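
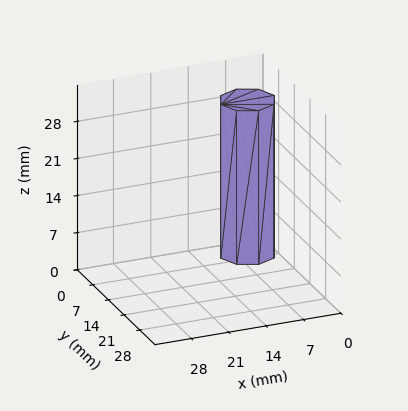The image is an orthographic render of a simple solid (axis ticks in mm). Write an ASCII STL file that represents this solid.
Reading the render: the shape is a regular 8-sided prism (a cylinder approximated with 8 flat sides), circumscribed radius ≈ 5 mm, height ≈ 29 mm (dimensions read to the nearest mm from the axis ticks). For the STL, each face is triangulated and given an outward normal.

solid part
  facet normal 0.0000 0.0000 -1.0000
    outer loop
      vertex 5.0 10.0 0.0
      vertex 8.5 8.5 0.0
      vertex 10.0 5.0 0.0
    endloop
  endfacet
  facet normal 0.0000 0.0000 -1.0000
    outer loop
      vertex 1.5 8.5 0.0
      vertex 5.0 10.0 0.0
      vertex 10.0 5.0 0.0
    endloop
  endfacet
  facet normal 0.0000 0.0000 -1.0000
    outer loop
      vertex 0.0 5.0 0.0
      vertex 1.5 8.5 0.0
      vertex 10.0 5.0 0.0
    endloop
  endfacet
  facet normal 0.0000 0.0000 -1.0000
    outer loop
      vertex 1.5 1.5 0.0
      vertex 0.0 5.0 0.0
      vertex 10.0 5.0 0.0
    endloop
  endfacet
  facet normal 0.0000 0.0000 -1.0000
    outer loop
      vertex 5.0 0.0 0.0
      vertex 1.5 1.5 0.0
      vertex 10.0 5.0 0.0
    endloop
  endfacet
  facet normal 0.0000 0.0000 -1.0000
    outer loop
      vertex 8.5 1.5 0.0
      vertex 5.0 0.0 0.0
      vertex 10.0 5.0 0.0
    endloop
  endfacet
  facet normal 0.0000 0.0000 1.0000
    outer loop
      vertex 10.0 5.0 29.0
      vertex 8.5 8.5 29.0
      vertex 5.0 10.0 29.0
    endloop
  endfacet
  facet normal 0.0000 0.0000 1.0000
    outer loop
      vertex 10.0 5.0 29.0
      vertex 5.0 10.0 29.0
      vertex 1.5 8.5 29.0
    endloop
  endfacet
  facet normal 0.0000 0.0000 1.0000
    outer loop
      vertex 10.0 5.0 29.0
      vertex 1.5 8.5 29.0
      vertex 0.0 5.0 29.0
    endloop
  endfacet
  facet normal 0.0000 0.0000 1.0000
    outer loop
      vertex 10.0 5.0 29.0
      vertex 0.0 5.0 29.0
      vertex 1.5 1.5 29.0
    endloop
  endfacet
  facet normal 0.0000 0.0000 1.0000
    outer loop
      vertex 10.0 5.0 29.0
      vertex 1.5 1.5 29.0
      vertex 5.0 0.0 29.0
    endloop
  endfacet
  facet normal 0.0000 0.0000 1.0000
    outer loop
      vertex 10.0 5.0 29.0
      vertex 5.0 0.0 29.0
      vertex 8.5 1.5 29.0
    endloop
  endfacet
  facet normal 0.9191 0.3939 0.0000
    outer loop
      vertex 10.0 5.0 0.0
      vertex 8.5 8.5 0.0
      vertex 8.5 8.5 29.0
    endloop
  endfacet
  facet normal 0.9191 0.3939 0.0000
    outer loop
      vertex 10.0 5.0 0.0
      vertex 8.5 8.5 29.0
      vertex 10.0 5.0 29.0
    endloop
  endfacet
  facet normal 0.3939 0.9191 0.0000
    outer loop
      vertex 8.5 8.5 0.0
      vertex 5.0 10.0 0.0
      vertex 5.0 10.0 29.0
    endloop
  endfacet
  facet normal 0.3939 0.9191 0.0000
    outer loop
      vertex 8.5 8.5 0.0
      vertex 5.0 10.0 29.0
      vertex 8.5 8.5 29.0
    endloop
  endfacet
  facet normal -0.3939 0.9191 0.0000
    outer loop
      vertex 5.0 10.0 0.0
      vertex 1.5 8.5 0.0
      vertex 1.5 8.5 29.0
    endloop
  endfacet
  facet normal -0.3939 0.9191 0.0000
    outer loop
      vertex 5.0 10.0 0.0
      vertex 1.5 8.5 29.0
      vertex 5.0 10.0 29.0
    endloop
  endfacet
  facet normal -0.9191 0.3939 0.0000
    outer loop
      vertex 1.5 8.5 0.0
      vertex 0.0 5.0 0.0
      vertex 0.0 5.0 29.0
    endloop
  endfacet
  facet normal -0.9191 0.3939 0.0000
    outer loop
      vertex 1.5 8.5 0.0
      vertex 0.0 5.0 29.0
      vertex 1.5 8.5 29.0
    endloop
  endfacet
  facet normal -0.9191 -0.3939 0.0000
    outer loop
      vertex 0.0 5.0 0.0
      vertex 1.5 1.5 0.0
      vertex 1.5 1.5 29.0
    endloop
  endfacet
  facet normal -0.9191 -0.3939 0.0000
    outer loop
      vertex 0.0 5.0 0.0
      vertex 1.5 1.5 29.0
      vertex 0.0 5.0 29.0
    endloop
  endfacet
  facet normal -0.3939 -0.9191 0.0000
    outer loop
      vertex 1.5 1.5 0.0
      vertex 5.0 0.0 0.0
      vertex 5.0 0.0 29.0
    endloop
  endfacet
  facet normal -0.3939 -0.9191 0.0000
    outer loop
      vertex 1.5 1.5 0.0
      vertex 5.0 0.0 29.0
      vertex 1.5 1.5 29.0
    endloop
  endfacet
  facet normal 0.3939 -0.9191 0.0000
    outer loop
      vertex 5.0 0.0 0.0
      vertex 8.5 1.5 0.0
      vertex 8.5 1.5 29.0
    endloop
  endfacet
  facet normal 0.3939 -0.9191 0.0000
    outer loop
      vertex 5.0 0.0 0.0
      vertex 8.5 1.5 29.0
      vertex 5.0 0.0 29.0
    endloop
  endfacet
  facet normal 0.9191 -0.3939 0.0000
    outer loop
      vertex 8.5 1.5 0.0
      vertex 10.0 5.0 0.0
      vertex 10.0 5.0 29.0
    endloop
  endfacet
  facet normal 0.9191 -0.3939 0.0000
    outer loop
      vertex 8.5 1.5 0.0
      vertex 10.0 5.0 29.0
      vertex 8.5 1.5 29.0
    endloop
  endfacet
endsolid part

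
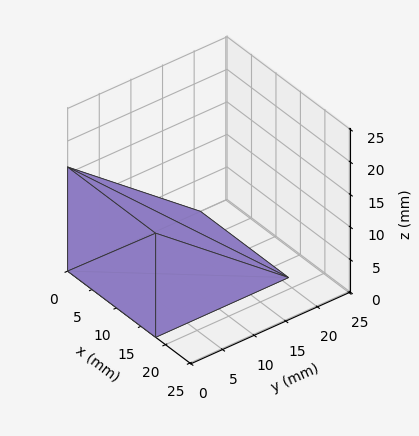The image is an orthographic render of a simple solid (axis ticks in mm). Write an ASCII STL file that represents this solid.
Reading the render: the shape is a wedge (ramp): 18 × 21 mm base, rising to 16 mm along the y=0 edge and sloping linearly to z=0 at y=21 (dimensions read to the nearest mm from the axis ticks). For the STL, each face is triangulated and given an outward normal.

solid part
  facet normal 0.0000 0.0000 -1.0000
    outer loop
      vertex 18.0 21.0 0.0
      vertex 18.0 0.0 0.0
      vertex 0.0 0.0 0.0
    endloop
  endfacet
  facet normal 0.0000 0.0000 -1.0000
    outer loop
      vertex 0.0 21.0 0.0
      vertex 18.0 21.0 0.0
      vertex 0.0 0.0 0.0
    endloop
  endfacet
  facet normal 0.0000 -1.0000 0.0000
    outer loop
      vertex 0.0 0.0 0.0
      vertex 18.0 0.0 0.0
      vertex 18.0 0.0 16.0
    endloop
  endfacet
  facet normal 0.0000 -1.0000 0.0000
    outer loop
      vertex 0.0 0.0 0.0
      vertex 18.0 0.0 16.0
      vertex 0.0 0.0 16.0
    endloop
  endfacet
  facet normal 0.0000 0.6060 0.7954
    outer loop
      vertex 0.0 0.0 16.0
      vertex 18.0 0.0 16.0
      vertex 18.0 21.0 0.0
    endloop
  endfacet
  facet normal 0.0000 0.6060 0.7954
    outer loop
      vertex 0.0 0.0 16.0
      vertex 18.0 21.0 0.0
      vertex 0.0 21.0 0.0
    endloop
  endfacet
  facet normal -1.0000 0.0000 0.0000
    outer loop
      vertex 0.0 0.0 16.0
      vertex 0.0 21.0 0.0
      vertex 0.0 0.0 0.0
    endloop
  endfacet
  facet normal 1.0000 0.0000 0.0000
    outer loop
      vertex 18.0 0.0 0.0
      vertex 18.0 21.0 0.0
      vertex 18.0 0.0 16.0
    endloop
  endfacet
endsolid part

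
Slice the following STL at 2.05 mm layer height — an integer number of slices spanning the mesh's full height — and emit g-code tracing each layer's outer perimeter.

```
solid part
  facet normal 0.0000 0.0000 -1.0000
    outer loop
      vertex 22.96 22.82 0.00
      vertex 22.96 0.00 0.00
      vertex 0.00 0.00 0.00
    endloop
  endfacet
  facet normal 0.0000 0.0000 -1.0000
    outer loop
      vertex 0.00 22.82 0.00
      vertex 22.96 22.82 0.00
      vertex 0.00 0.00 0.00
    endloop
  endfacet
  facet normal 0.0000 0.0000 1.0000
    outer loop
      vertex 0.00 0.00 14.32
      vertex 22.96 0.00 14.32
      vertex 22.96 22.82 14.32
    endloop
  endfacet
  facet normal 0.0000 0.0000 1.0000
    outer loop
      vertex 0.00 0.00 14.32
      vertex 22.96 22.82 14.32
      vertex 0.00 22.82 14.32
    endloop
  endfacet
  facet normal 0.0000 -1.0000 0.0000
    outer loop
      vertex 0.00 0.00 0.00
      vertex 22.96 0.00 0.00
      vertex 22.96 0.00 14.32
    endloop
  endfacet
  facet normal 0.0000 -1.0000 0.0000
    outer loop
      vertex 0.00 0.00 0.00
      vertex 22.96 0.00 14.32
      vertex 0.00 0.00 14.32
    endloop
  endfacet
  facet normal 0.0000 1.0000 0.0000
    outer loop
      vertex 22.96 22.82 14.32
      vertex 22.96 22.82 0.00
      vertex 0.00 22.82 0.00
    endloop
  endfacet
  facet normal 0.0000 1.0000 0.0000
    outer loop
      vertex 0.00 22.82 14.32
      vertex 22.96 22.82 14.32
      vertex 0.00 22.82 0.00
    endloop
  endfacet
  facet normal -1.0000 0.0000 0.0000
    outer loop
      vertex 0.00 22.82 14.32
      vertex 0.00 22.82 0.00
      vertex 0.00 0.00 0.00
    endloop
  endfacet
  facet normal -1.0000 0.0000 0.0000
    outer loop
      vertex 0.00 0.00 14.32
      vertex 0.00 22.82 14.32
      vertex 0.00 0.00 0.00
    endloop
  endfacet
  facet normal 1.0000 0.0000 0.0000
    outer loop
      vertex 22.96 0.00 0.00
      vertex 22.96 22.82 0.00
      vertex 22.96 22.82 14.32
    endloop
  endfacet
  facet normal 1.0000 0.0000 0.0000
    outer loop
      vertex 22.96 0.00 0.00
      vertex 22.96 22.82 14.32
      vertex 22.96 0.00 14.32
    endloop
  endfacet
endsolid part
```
; perimeter-only toolpath
G21 ; units = mm
G90 ; absolute positioning
G28 ; home
; layer 1
G0 Z2.05
G0 X0.00 Y0.00
G1 X22.96 Y0.00
G1 X22.96 Y22.82
G1 X0.00 Y22.82
G1 X0.00 Y0.00
; layer 2
G0 Z4.09
G0 X0.00 Y0.00
G1 X22.96 Y0.00
G1 X22.96 Y22.82
G1 X0.00 Y22.82
G1 X0.00 Y0.00
; layer 3
G0 Z6.14
G0 X0.00 Y0.00
G1 X22.96 Y0.00
G1 X22.96 Y22.82
G1 X0.00 Y22.82
G1 X0.00 Y0.00
; layer 4
G0 Z8.18
G0 X0.00 Y0.00
G1 X22.96 Y0.00
G1 X22.96 Y22.82
G1 X0.00 Y22.82
G1 X0.00 Y0.00
; layer 5
G0 Z10.23
G0 X0.00 Y0.00
G1 X22.96 Y0.00
G1 X22.96 Y22.82
G1 X0.00 Y22.82
G1 X0.00 Y0.00
; layer 6
G0 Z12.27
G0 X0.00 Y0.00
G1 X22.96 Y0.00
G1 X22.96 Y22.82
G1 X0.00 Y22.82
G1 X0.00 Y0.00
; layer 7
G0 Z14.32
G0 X0.00 Y0.00
G1 X22.96 Y0.00
G1 X22.96 Y22.82
G1 X0.00 Y22.82
G1 X0.00 Y0.00
M2 ; end

The solid is a rectangular box, roughly 23 × 22.8 mm footprint and 14.3 mm tall. Slicing at Δz = 2.05 mm — 7 equal slices spanning the solid's height, so layer i sits at z = i·h/7 — gives 7 non-empty perimeters. Each is a 4-segment closed polygon; G0 lifts to the layer z and rapids to the start vertex, then G1 traces the edges.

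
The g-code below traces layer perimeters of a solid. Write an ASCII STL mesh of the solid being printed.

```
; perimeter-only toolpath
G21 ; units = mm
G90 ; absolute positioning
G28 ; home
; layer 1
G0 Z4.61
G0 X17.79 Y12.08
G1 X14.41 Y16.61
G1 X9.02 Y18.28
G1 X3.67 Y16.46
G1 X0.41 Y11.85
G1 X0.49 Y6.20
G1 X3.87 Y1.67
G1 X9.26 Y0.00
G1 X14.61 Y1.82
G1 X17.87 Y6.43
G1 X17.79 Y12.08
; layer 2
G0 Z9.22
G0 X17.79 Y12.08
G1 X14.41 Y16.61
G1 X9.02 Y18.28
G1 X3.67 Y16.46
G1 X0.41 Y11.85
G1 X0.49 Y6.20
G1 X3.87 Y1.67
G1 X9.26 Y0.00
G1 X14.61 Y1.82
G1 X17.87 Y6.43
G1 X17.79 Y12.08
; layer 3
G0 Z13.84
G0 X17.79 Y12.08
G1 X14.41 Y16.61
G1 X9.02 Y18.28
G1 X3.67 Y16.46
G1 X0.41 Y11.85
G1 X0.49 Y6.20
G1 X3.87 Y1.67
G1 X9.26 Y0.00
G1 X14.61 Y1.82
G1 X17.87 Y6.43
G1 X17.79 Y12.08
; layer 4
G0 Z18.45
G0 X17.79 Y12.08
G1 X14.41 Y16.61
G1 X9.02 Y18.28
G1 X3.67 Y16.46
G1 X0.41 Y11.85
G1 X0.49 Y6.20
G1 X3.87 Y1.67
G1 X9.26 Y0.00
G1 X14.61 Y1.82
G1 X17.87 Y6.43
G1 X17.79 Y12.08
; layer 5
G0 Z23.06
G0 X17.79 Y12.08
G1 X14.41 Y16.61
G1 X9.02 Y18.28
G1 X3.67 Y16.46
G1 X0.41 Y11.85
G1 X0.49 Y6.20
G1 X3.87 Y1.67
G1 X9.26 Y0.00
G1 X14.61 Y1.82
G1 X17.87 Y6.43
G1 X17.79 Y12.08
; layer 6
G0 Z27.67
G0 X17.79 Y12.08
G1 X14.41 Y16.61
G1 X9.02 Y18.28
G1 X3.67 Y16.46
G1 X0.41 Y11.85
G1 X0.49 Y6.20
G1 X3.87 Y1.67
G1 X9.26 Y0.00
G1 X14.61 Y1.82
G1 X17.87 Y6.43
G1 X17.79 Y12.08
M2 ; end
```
solid part
  facet normal 0.0000 0.0000 -1.0000
    outer loop
      vertex 9.02 18.28 0.00
      vertex 14.41 16.61 0.00
      vertex 17.79 12.08 0.00
    endloop
  endfacet
  facet normal 0.0000 0.0000 -1.0000
    outer loop
      vertex 3.67 16.46 0.00
      vertex 9.02 18.28 0.00
      vertex 17.79 12.08 0.00
    endloop
  endfacet
  facet normal 0.0000 0.0000 -1.0000
    outer loop
      vertex 0.41 11.85 0.00
      vertex 3.67 16.46 0.00
      vertex 17.79 12.08 0.00
    endloop
  endfacet
  facet normal 0.0000 0.0000 -1.0000
    outer loop
      vertex 0.49 6.20 0.00
      vertex 0.41 11.85 0.00
      vertex 17.79 12.08 0.00
    endloop
  endfacet
  facet normal 0.0000 0.0000 -1.0000
    outer loop
      vertex 3.87 1.67 0.00
      vertex 0.49 6.20 0.00
      vertex 17.79 12.08 0.00
    endloop
  endfacet
  facet normal 0.0000 0.0000 -1.0000
    outer loop
      vertex 9.26 0.00 0.00
      vertex 3.87 1.67 0.00
      vertex 17.79 12.08 0.00
    endloop
  endfacet
  facet normal 0.0000 0.0000 -1.0000
    outer loop
      vertex 14.61 1.82 0.00
      vertex 9.26 0.00 0.00
      vertex 17.79 12.08 0.00
    endloop
  endfacet
  facet normal 0.0000 0.0000 -1.0000
    outer loop
      vertex 17.87 6.43 0.00
      vertex 14.61 1.82 0.00
      vertex 17.79 12.08 0.00
    endloop
  endfacet
  facet normal 0.0000 0.0000 1.0000
    outer loop
      vertex 17.79 12.08 27.67
      vertex 14.41 16.61 27.67
      vertex 9.02 18.28 27.67
    endloop
  endfacet
  facet normal 0.0000 0.0000 1.0000
    outer loop
      vertex 17.79 12.08 27.67
      vertex 9.02 18.28 27.67
      vertex 3.67 16.46 27.67
    endloop
  endfacet
  facet normal 0.0000 0.0000 1.0000
    outer loop
      vertex 17.79 12.08 27.67
      vertex 3.67 16.46 27.67
      vertex 0.41 11.85 27.67
    endloop
  endfacet
  facet normal 0.0000 0.0000 1.0000
    outer loop
      vertex 17.79 12.08 27.67
      vertex 0.41 11.85 27.67
      vertex 0.49 6.20 27.67
    endloop
  endfacet
  facet normal 0.0000 0.0000 1.0000
    outer loop
      vertex 17.79 12.08 27.67
      vertex 0.49 6.20 27.67
      vertex 3.87 1.67 27.67
    endloop
  endfacet
  facet normal 0.0000 0.0000 1.0000
    outer loop
      vertex 17.79 12.08 27.67
      vertex 3.87 1.67 27.67
      vertex 9.26 0.00 27.67
    endloop
  endfacet
  facet normal 0.0000 0.0000 1.0000
    outer loop
      vertex 17.79 12.08 27.67
      vertex 9.26 0.00 27.67
      vertex 14.61 1.82 27.67
    endloop
  endfacet
  facet normal 0.0000 0.0000 1.0000
    outer loop
      vertex 17.79 12.08 27.67
      vertex 14.61 1.82 27.67
      vertex 17.87 6.43 27.67
    endloop
  endfacet
  facet normal 0.8015 0.5980 0.0000
    outer loop
      vertex 17.79 12.08 0.00
      vertex 14.41 16.61 0.00
      vertex 14.41 16.61 27.67
    endloop
  endfacet
  facet normal 0.8015 0.5980 0.0000
    outer loop
      vertex 17.79 12.08 0.00
      vertex 14.41 16.61 27.67
      vertex 17.79 12.08 27.67
    endloop
  endfacet
  facet normal 0.2960 0.9552 0.0000
    outer loop
      vertex 14.41 16.61 0.00
      vertex 9.02 18.28 0.00
      vertex 9.02 18.28 27.67
    endloop
  endfacet
  facet normal 0.2960 0.9552 0.0000
    outer loop
      vertex 14.41 16.61 0.00
      vertex 9.02 18.28 27.67
      vertex 14.41 16.61 27.67
    endloop
  endfacet
  facet normal -0.3221 0.9467 0.0000
    outer loop
      vertex 9.02 18.28 0.00
      vertex 3.67 16.46 0.00
      vertex 3.67 16.46 27.67
    endloop
  endfacet
  facet normal -0.3221 0.9467 0.0000
    outer loop
      vertex 9.02 18.28 0.00
      vertex 3.67 16.46 27.67
      vertex 9.02 18.28 27.67
    endloop
  endfacet
  facet normal -0.8165 0.5774 0.0000
    outer loop
      vertex 3.67 16.46 0.00
      vertex 0.41 11.85 0.00
      vertex 0.41 11.85 27.67
    endloop
  endfacet
  facet normal -0.8165 0.5774 0.0000
    outer loop
      vertex 3.67 16.46 0.00
      vertex 0.41 11.85 27.67
      vertex 3.67 16.46 27.67
    endloop
  endfacet
  facet normal -0.9999 -0.0142 0.0000
    outer loop
      vertex 0.41 11.85 0.00
      vertex 0.49 6.20 0.00
      vertex 0.49 6.20 27.67
    endloop
  endfacet
  facet normal -0.9999 -0.0142 0.0000
    outer loop
      vertex 0.41 11.85 0.00
      vertex 0.49 6.20 27.67
      vertex 0.41 11.85 27.67
    endloop
  endfacet
  facet normal -0.8015 -0.5980 0.0000
    outer loop
      vertex 0.49 6.20 0.00
      vertex 3.87 1.67 0.00
      vertex 3.87 1.67 27.67
    endloop
  endfacet
  facet normal -0.8015 -0.5980 0.0000
    outer loop
      vertex 0.49 6.20 0.00
      vertex 3.87 1.67 27.67
      vertex 0.49 6.20 27.67
    endloop
  endfacet
  facet normal -0.2960 -0.9552 0.0000
    outer loop
      vertex 3.87 1.67 0.00
      vertex 9.26 0.00 0.00
      vertex 9.26 0.00 27.67
    endloop
  endfacet
  facet normal -0.2960 -0.9552 0.0000
    outer loop
      vertex 3.87 1.67 0.00
      vertex 9.26 0.00 27.67
      vertex 3.87 1.67 27.67
    endloop
  endfacet
  facet normal 0.3221 -0.9467 0.0000
    outer loop
      vertex 9.26 0.00 0.00
      vertex 14.61 1.82 0.00
      vertex 14.61 1.82 27.67
    endloop
  endfacet
  facet normal 0.3221 -0.9467 0.0000
    outer loop
      vertex 9.26 0.00 0.00
      vertex 14.61 1.82 27.67
      vertex 9.26 0.00 27.67
    endloop
  endfacet
  facet normal 0.8165 -0.5774 0.0000
    outer loop
      vertex 14.61 1.82 0.00
      vertex 17.87 6.43 0.00
      vertex 17.87 6.43 27.67
    endloop
  endfacet
  facet normal 0.8165 -0.5774 0.0000
    outer loop
      vertex 14.61 1.82 0.00
      vertex 17.87 6.43 27.67
      vertex 14.61 1.82 27.67
    endloop
  endfacet
  facet normal 0.9999 0.0142 0.0000
    outer loop
      vertex 17.87 6.43 0.00
      vertex 17.79 12.08 0.00
      vertex 17.79 12.08 27.67
    endloop
  endfacet
  facet normal 0.9999 0.0142 0.0000
    outer loop
      vertex 17.87 6.43 0.00
      vertex 17.79 12.08 27.67
      vertex 17.87 6.43 27.67
    endloop
  endfacet
endsolid part

The G0 Z moves step by Δz≈4.61 mm. Every layer's G1 loop is the same polygon, so the solid is a straight extrusion of it from z=0 to z≈27.7. Closing with flat bottom and top caps and triangulating gives 36 facets — a regular 10-sided prism (a cylinder approximated with 10 flat sides), circumscribed radius ≈ 9.14 mm, height ≈ 27.7 mm.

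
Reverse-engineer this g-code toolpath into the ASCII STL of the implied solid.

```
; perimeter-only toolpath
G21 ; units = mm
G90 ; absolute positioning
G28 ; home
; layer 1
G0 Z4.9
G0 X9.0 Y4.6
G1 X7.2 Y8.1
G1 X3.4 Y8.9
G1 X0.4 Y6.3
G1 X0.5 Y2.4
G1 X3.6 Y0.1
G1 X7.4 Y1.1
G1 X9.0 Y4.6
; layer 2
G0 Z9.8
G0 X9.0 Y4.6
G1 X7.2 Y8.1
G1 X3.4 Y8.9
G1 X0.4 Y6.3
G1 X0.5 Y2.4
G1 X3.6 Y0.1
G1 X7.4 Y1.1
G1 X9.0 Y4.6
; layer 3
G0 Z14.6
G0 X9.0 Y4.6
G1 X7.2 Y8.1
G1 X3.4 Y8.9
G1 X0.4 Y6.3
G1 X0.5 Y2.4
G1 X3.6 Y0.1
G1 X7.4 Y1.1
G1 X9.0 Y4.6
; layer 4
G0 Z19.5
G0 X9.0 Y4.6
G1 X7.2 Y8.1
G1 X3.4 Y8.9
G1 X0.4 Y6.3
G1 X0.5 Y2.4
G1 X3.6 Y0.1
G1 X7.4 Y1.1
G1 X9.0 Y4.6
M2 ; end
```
solid part
  facet normal 0.0000 0.0000 -1.0000
    outer loop
      vertex 3.4 8.9 0.0
      vertex 7.2 8.1 0.0
      vertex 9.0 4.6 0.0
    endloop
  endfacet
  facet normal 0.0000 0.0000 -1.0000
    outer loop
      vertex 0.4 6.3 0.0
      vertex 3.4 8.9 0.0
      vertex 9.0 4.6 0.0
    endloop
  endfacet
  facet normal 0.0000 0.0000 -1.0000
    outer loop
      vertex 0.5 2.4 0.0
      vertex 0.4 6.3 0.0
      vertex 9.0 4.6 0.0
    endloop
  endfacet
  facet normal 0.0000 0.0000 -1.0000
    outer loop
      vertex 3.6 0.1 0.0
      vertex 0.5 2.4 0.0
      vertex 9.0 4.6 0.0
    endloop
  endfacet
  facet normal 0.0000 0.0000 -1.0000
    outer loop
      vertex 7.4 1.1 0.0
      vertex 3.6 0.1 0.0
      vertex 9.0 4.6 0.0
    endloop
  endfacet
  facet normal 0.0000 0.0000 1.0000
    outer loop
      vertex 9.0 4.6 19.5
      vertex 7.2 8.1 19.5
      vertex 3.4 8.9 19.5
    endloop
  endfacet
  facet normal 0.0000 0.0000 1.0000
    outer loop
      vertex 9.0 4.6 19.5
      vertex 3.4 8.9 19.5
      vertex 0.4 6.3 19.5
    endloop
  endfacet
  facet normal 0.0000 0.0000 1.0000
    outer loop
      vertex 9.0 4.6 19.5
      vertex 0.4 6.3 19.5
      vertex 0.5 2.4 19.5
    endloop
  endfacet
  facet normal 0.0000 0.0000 1.0000
    outer loop
      vertex 9.0 4.6 19.5
      vertex 0.5 2.4 19.5
      vertex 3.6 0.1 19.5
    endloop
  endfacet
  facet normal 0.0000 0.0000 1.0000
    outer loop
      vertex 9.0 4.6 19.5
      vertex 3.6 0.1 19.5
      vertex 7.4 1.1 19.5
    endloop
  endfacet
  facet normal 0.8893 0.4573 0.0000
    outer loop
      vertex 9.0 4.6 0.0
      vertex 7.2 8.1 0.0
      vertex 7.2 8.1 19.5
    endloop
  endfacet
  facet normal 0.8893 0.4573 0.0000
    outer loop
      vertex 9.0 4.6 0.0
      vertex 7.2 8.1 19.5
      vertex 9.0 4.6 19.5
    endloop
  endfacet
  facet normal 0.2060 0.9785 0.0000
    outer loop
      vertex 7.2 8.1 0.0
      vertex 3.4 8.9 0.0
      vertex 3.4 8.9 19.5
    endloop
  endfacet
  facet normal 0.2060 0.9785 0.0000
    outer loop
      vertex 7.2 8.1 0.0
      vertex 3.4 8.9 19.5
      vertex 7.2 8.1 19.5
    endloop
  endfacet
  facet normal -0.6549 0.7557 0.0000
    outer loop
      vertex 3.4 8.9 0.0
      vertex 0.4 6.3 0.0
      vertex 0.4 6.3 19.5
    endloop
  endfacet
  facet normal -0.6549 0.7557 0.0000
    outer loop
      vertex 3.4 8.9 0.0
      vertex 0.4 6.3 19.5
      vertex 3.4 8.9 19.5
    endloop
  endfacet
  facet normal -0.9997 -0.0256 0.0000
    outer loop
      vertex 0.4 6.3 0.0
      vertex 0.5 2.4 0.0
      vertex 0.5 2.4 19.5
    endloop
  endfacet
  facet normal -0.9997 -0.0256 0.0000
    outer loop
      vertex 0.4 6.3 0.0
      vertex 0.5 2.4 19.5
      vertex 0.4 6.3 19.5
    endloop
  endfacet
  facet normal -0.5958 -0.8031 0.0000
    outer loop
      vertex 0.5 2.4 0.0
      vertex 3.6 0.1 0.0
      vertex 3.6 0.1 19.5
    endloop
  endfacet
  facet normal -0.5958 -0.8031 0.0000
    outer loop
      vertex 0.5 2.4 0.0
      vertex 3.6 0.1 19.5
      vertex 0.5 2.4 19.5
    endloop
  endfacet
  facet normal 0.2545 -0.9671 0.0000
    outer loop
      vertex 3.6 0.1 0.0
      vertex 7.4 1.1 0.0
      vertex 7.4 1.1 19.5
    endloop
  endfacet
  facet normal 0.2545 -0.9671 0.0000
    outer loop
      vertex 3.6 0.1 0.0
      vertex 7.4 1.1 19.5
      vertex 3.6 0.1 19.5
    endloop
  endfacet
  facet normal 0.9095 -0.4158 0.0000
    outer loop
      vertex 7.4 1.1 0.0
      vertex 9.0 4.6 0.0
      vertex 9.0 4.6 19.5
    endloop
  endfacet
  facet normal 0.9095 -0.4158 0.0000
    outer loop
      vertex 7.4 1.1 0.0
      vertex 9.0 4.6 19.5
      vertex 7.4 1.1 19.5
    endloop
  endfacet
endsolid part

The G0 Z moves step by Δz≈4.9 mm. Every layer's G1 loop is the same polygon, so the solid is a straight extrusion of it from z=0 to z≈19.5. Closing with flat bottom and top caps and triangulating gives 24 facets — a regular 7-sided prism (a cylinder approximated with 7 flat sides), circumscribed radius ≈ 4.5 mm, height ≈ 19.5 mm.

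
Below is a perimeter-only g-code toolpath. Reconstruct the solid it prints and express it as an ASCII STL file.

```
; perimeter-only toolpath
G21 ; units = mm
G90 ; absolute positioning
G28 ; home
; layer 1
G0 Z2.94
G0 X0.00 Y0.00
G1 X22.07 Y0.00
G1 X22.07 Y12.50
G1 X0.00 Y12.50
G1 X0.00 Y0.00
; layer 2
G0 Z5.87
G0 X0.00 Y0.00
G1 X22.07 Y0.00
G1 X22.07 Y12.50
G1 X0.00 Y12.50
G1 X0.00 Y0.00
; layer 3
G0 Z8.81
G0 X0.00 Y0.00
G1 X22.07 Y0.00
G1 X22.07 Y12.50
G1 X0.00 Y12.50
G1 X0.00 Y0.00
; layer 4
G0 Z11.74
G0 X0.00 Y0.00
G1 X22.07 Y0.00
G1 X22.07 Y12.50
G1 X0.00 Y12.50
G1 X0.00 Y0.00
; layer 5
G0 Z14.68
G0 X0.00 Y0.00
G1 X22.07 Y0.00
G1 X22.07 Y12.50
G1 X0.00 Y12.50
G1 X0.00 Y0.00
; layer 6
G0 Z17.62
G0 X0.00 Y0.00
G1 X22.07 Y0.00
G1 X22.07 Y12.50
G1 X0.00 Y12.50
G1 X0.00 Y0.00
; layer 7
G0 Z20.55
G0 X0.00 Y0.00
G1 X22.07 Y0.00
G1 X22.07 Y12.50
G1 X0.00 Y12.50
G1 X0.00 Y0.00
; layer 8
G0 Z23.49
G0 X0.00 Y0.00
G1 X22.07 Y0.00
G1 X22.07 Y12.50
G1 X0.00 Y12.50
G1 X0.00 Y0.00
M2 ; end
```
solid part
  facet normal 0.0000 0.0000 -1.0000
    outer loop
      vertex 22.07 12.50 0.00
      vertex 22.07 0.00 0.00
      vertex 0.00 0.00 0.00
    endloop
  endfacet
  facet normal 0.0000 0.0000 -1.0000
    outer loop
      vertex 0.00 12.50 0.00
      vertex 22.07 12.50 0.00
      vertex 0.00 0.00 0.00
    endloop
  endfacet
  facet normal 0.0000 0.0000 1.0000
    outer loop
      vertex 0.00 0.00 23.49
      vertex 22.07 0.00 23.49
      vertex 22.07 12.50 23.49
    endloop
  endfacet
  facet normal 0.0000 0.0000 1.0000
    outer loop
      vertex 0.00 0.00 23.49
      vertex 22.07 12.50 23.49
      vertex 0.00 12.50 23.49
    endloop
  endfacet
  facet normal 0.0000 -1.0000 0.0000
    outer loop
      vertex 0.00 0.00 0.00
      vertex 22.07 0.00 0.00
      vertex 22.07 0.00 23.49
    endloop
  endfacet
  facet normal 0.0000 -1.0000 0.0000
    outer loop
      vertex 0.00 0.00 0.00
      vertex 22.07 0.00 23.49
      vertex 0.00 0.00 23.49
    endloop
  endfacet
  facet normal 0.0000 1.0000 0.0000
    outer loop
      vertex 22.07 12.50 23.49
      vertex 22.07 12.50 0.00
      vertex 0.00 12.50 0.00
    endloop
  endfacet
  facet normal 0.0000 1.0000 0.0000
    outer loop
      vertex 0.00 12.50 23.49
      vertex 22.07 12.50 23.49
      vertex 0.00 12.50 0.00
    endloop
  endfacet
  facet normal -1.0000 0.0000 0.0000
    outer loop
      vertex 0.00 12.50 23.49
      vertex 0.00 12.50 0.00
      vertex 0.00 0.00 0.00
    endloop
  endfacet
  facet normal -1.0000 0.0000 0.0000
    outer loop
      vertex 0.00 0.00 23.49
      vertex 0.00 12.50 23.49
      vertex 0.00 0.00 0.00
    endloop
  endfacet
  facet normal 1.0000 0.0000 0.0000
    outer loop
      vertex 22.07 0.00 0.00
      vertex 22.07 12.50 0.00
      vertex 22.07 12.50 23.49
    endloop
  endfacet
  facet normal 1.0000 0.0000 0.0000
    outer loop
      vertex 22.07 0.00 0.00
      vertex 22.07 12.50 23.49
      vertex 22.07 0.00 23.49
    endloop
  endfacet
endsolid part

The G0 Z moves step by Δz≈2.94 mm. Every layer's G1 loop is the same polygon, so the solid is a straight extrusion of it from z=0 to z≈23.5. Closing with flat bottom and top caps and triangulating gives 12 facets — a rectangular box, roughly 22.1 × 12.5 mm footprint and 23.5 mm tall.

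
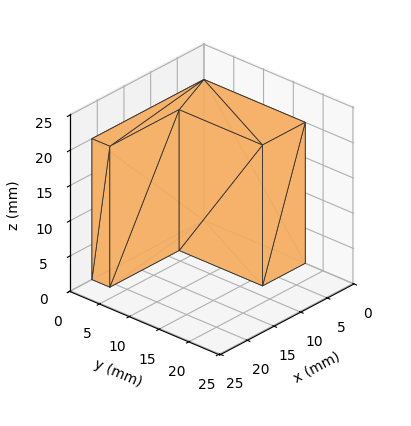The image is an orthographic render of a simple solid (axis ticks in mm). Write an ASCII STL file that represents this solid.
Reading the render: the shape is an L-shaped prism: outer 21 × 17 mm, arm thicknesses ≈ 3 mm (horizontal) and 8 mm (vertical), extruded 20 mm in z (dimensions read to the nearest mm from the axis ticks). For the STL, each face is triangulated and given an outward normal.

solid part
  facet normal 0.0000 0.0000 -1.0000
    outer loop
      vertex 21.00 3.00 0.00
      vertex 21.00 0.00 0.00
      vertex 0.00 0.00 0.00
    endloop
  endfacet
  facet normal 0.0000 0.0000 -1.0000
    outer loop
      vertex 8.00 3.00 0.00
      vertex 21.00 3.00 0.00
      vertex 0.00 0.00 0.00
    endloop
  endfacet
  facet normal 0.0000 0.0000 -1.0000
    outer loop
      vertex 8.00 17.00 0.00
      vertex 8.00 3.00 0.00
      vertex 0.00 0.00 0.00
    endloop
  endfacet
  facet normal 0.0000 0.0000 -1.0000
    outer loop
      vertex 0.00 17.00 0.00
      vertex 8.00 17.00 0.00
      vertex 0.00 0.00 0.00
    endloop
  endfacet
  facet normal 0.0000 0.0000 1.0000
    outer loop
      vertex 0.00 0.00 20.00
      vertex 21.00 0.00 20.00
      vertex 21.00 3.00 20.00
    endloop
  endfacet
  facet normal 0.0000 0.0000 1.0000
    outer loop
      vertex 0.00 0.00 20.00
      vertex 21.00 3.00 20.00
      vertex 8.00 3.00 20.00
    endloop
  endfacet
  facet normal 0.0000 0.0000 1.0000
    outer loop
      vertex 0.00 0.00 20.00
      vertex 8.00 3.00 20.00
      vertex 8.00 17.00 20.00
    endloop
  endfacet
  facet normal 0.0000 0.0000 1.0000
    outer loop
      vertex 0.00 0.00 20.00
      vertex 8.00 17.00 20.00
      vertex 0.00 17.00 20.00
    endloop
  endfacet
  facet normal 0.0000 -1.0000 0.0000
    outer loop
      vertex 0.00 0.00 0.00
      vertex 21.00 0.00 0.00
      vertex 21.00 0.00 20.00
    endloop
  endfacet
  facet normal 0.0000 -1.0000 0.0000
    outer loop
      vertex 0.00 0.00 0.00
      vertex 21.00 0.00 20.00
      vertex 0.00 0.00 20.00
    endloop
  endfacet
  facet normal 1.0000 0.0000 0.0000
    outer loop
      vertex 21.00 0.00 0.00
      vertex 21.00 3.00 0.00
      vertex 21.00 3.00 20.00
    endloop
  endfacet
  facet normal 1.0000 0.0000 0.0000
    outer loop
      vertex 21.00 0.00 0.00
      vertex 21.00 3.00 20.00
      vertex 21.00 0.00 20.00
    endloop
  endfacet
  facet normal 0.0000 1.0000 0.0000
    outer loop
      vertex 21.00 3.00 0.00
      vertex 8.00 3.00 0.00
      vertex 8.00 3.00 20.00
    endloop
  endfacet
  facet normal 0.0000 1.0000 0.0000
    outer loop
      vertex 21.00 3.00 0.00
      vertex 8.00 3.00 20.00
      vertex 21.00 3.00 20.00
    endloop
  endfacet
  facet normal 1.0000 0.0000 0.0000
    outer loop
      vertex 8.00 3.00 0.00
      vertex 8.00 17.00 0.00
      vertex 8.00 17.00 20.00
    endloop
  endfacet
  facet normal 1.0000 0.0000 0.0000
    outer loop
      vertex 8.00 3.00 0.00
      vertex 8.00 17.00 20.00
      vertex 8.00 3.00 20.00
    endloop
  endfacet
  facet normal 0.0000 1.0000 0.0000
    outer loop
      vertex 8.00 17.00 0.00
      vertex 0.00 17.00 0.00
      vertex 0.00 17.00 20.00
    endloop
  endfacet
  facet normal 0.0000 1.0000 0.0000
    outer loop
      vertex 8.00 17.00 0.00
      vertex 0.00 17.00 20.00
      vertex 8.00 17.00 20.00
    endloop
  endfacet
  facet normal -1.0000 0.0000 0.0000
    outer loop
      vertex 0.00 17.00 0.00
      vertex 0.00 0.00 0.00
      vertex 0.00 0.00 20.00
    endloop
  endfacet
  facet normal -1.0000 0.0000 0.0000
    outer loop
      vertex 0.00 17.00 0.00
      vertex 0.00 0.00 20.00
      vertex 0.00 17.00 20.00
    endloop
  endfacet
endsolid part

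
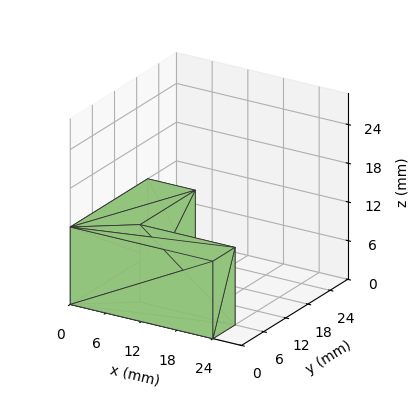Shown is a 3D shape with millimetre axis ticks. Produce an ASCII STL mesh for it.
Reading the render: the shape is an L-shaped prism: outer 24 × 21 mm, arm thicknesses ≈ 6 mm (horizontal) and 8 mm (vertical), extruded 12 mm in z (dimensions read to the nearest mm from the axis ticks). For the STL, each face is triangulated and given an outward normal.

solid part
  facet normal 0.0000 0.0000 -1.0000
    outer loop
      vertex 24.00 6.00 0.00
      vertex 24.00 0.00 0.00
      vertex 0.00 0.00 0.00
    endloop
  endfacet
  facet normal 0.0000 0.0000 -1.0000
    outer loop
      vertex 8.00 6.00 0.00
      vertex 24.00 6.00 0.00
      vertex 0.00 0.00 0.00
    endloop
  endfacet
  facet normal 0.0000 0.0000 -1.0000
    outer loop
      vertex 8.00 21.00 0.00
      vertex 8.00 6.00 0.00
      vertex 0.00 0.00 0.00
    endloop
  endfacet
  facet normal 0.0000 0.0000 -1.0000
    outer loop
      vertex 0.00 21.00 0.00
      vertex 8.00 21.00 0.00
      vertex 0.00 0.00 0.00
    endloop
  endfacet
  facet normal 0.0000 0.0000 1.0000
    outer loop
      vertex 0.00 0.00 12.00
      vertex 24.00 0.00 12.00
      vertex 24.00 6.00 12.00
    endloop
  endfacet
  facet normal 0.0000 0.0000 1.0000
    outer loop
      vertex 0.00 0.00 12.00
      vertex 24.00 6.00 12.00
      vertex 8.00 6.00 12.00
    endloop
  endfacet
  facet normal 0.0000 0.0000 1.0000
    outer loop
      vertex 0.00 0.00 12.00
      vertex 8.00 6.00 12.00
      vertex 8.00 21.00 12.00
    endloop
  endfacet
  facet normal 0.0000 0.0000 1.0000
    outer loop
      vertex 0.00 0.00 12.00
      vertex 8.00 21.00 12.00
      vertex 0.00 21.00 12.00
    endloop
  endfacet
  facet normal 0.0000 -1.0000 0.0000
    outer loop
      vertex 0.00 0.00 0.00
      vertex 24.00 0.00 0.00
      vertex 24.00 0.00 12.00
    endloop
  endfacet
  facet normal 0.0000 -1.0000 0.0000
    outer loop
      vertex 0.00 0.00 0.00
      vertex 24.00 0.00 12.00
      vertex 0.00 0.00 12.00
    endloop
  endfacet
  facet normal 1.0000 0.0000 0.0000
    outer loop
      vertex 24.00 0.00 0.00
      vertex 24.00 6.00 0.00
      vertex 24.00 6.00 12.00
    endloop
  endfacet
  facet normal 1.0000 0.0000 0.0000
    outer loop
      vertex 24.00 0.00 0.00
      vertex 24.00 6.00 12.00
      vertex 24.00 0.00 12.00
    endloop
  endfacet
  facet normal 0.0000 1.0000 0.0000
    outer loop
      vertex 24.00 6.00 0.00
      vertex 8.00 6.00 0.00
      vertex 8.00 6.00 12.00
    endloop
  endfacet
  facet normal 0.0000 1.0000 0.0000
    outer loop
      vertex 24.00 6.00 0.00
      vertex 8.00 6.00 12.00
      vertex 24.00 6.00 12.00
    endloop
  endfacet
  facet normal 1.0000 0.0000 0.0000
    outer loop
      vertex 8.00 6.00 0.00
      vertex 8.00 21.00 0.00
      vertex 8.00 21.00 12.00
    endloop
  endfacet
  facet normal 1.0000 0.0000 0.0000
    outer loop
      vertex 8.00 6.00 0.00
      vertex 8.00 21.00 12.00
      vertex 8.00 6.00 12.00
    endloop
  endfacet
  facet normal 0.0000 1.0000 0.0000
    outer loop
      vertex 8.00 21.00 0.00
      vertex 0.00 21.00 0.00
      vertex 0.00 21.00 12.00
    endloop
  endfacet
  facet normal 0.0000 1.0000 0.0000
    outer loop
      vertex 8.00 21.00 0.00
      vertex 0.00 21.00 12.00
      vertex 8.00 21.00 12.00
    endloop
  endfacet
  facet normal -1.0000 0.0000 0.0000
    outer loop
      vertex 0.00 21.00 0.00
      vertex 0.00 0.00 0.00
      vertex 0.00 0.00 12.00
    endloop
  endfacet
  facet normal -1.0000 0.0000 0.0000
    outer loop
      vertex 0.00 21.00 0.00
      vertex 0.00 0.00 12.00
      vertex 0.00 21.00 12.00
    endloop
  endfacet
endsolid part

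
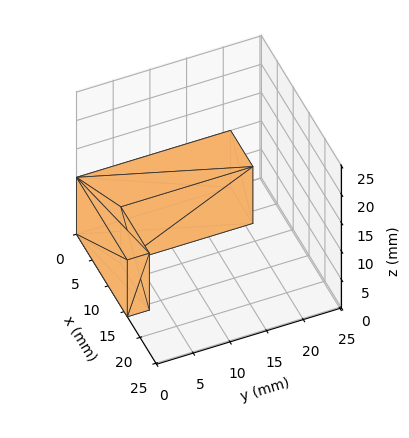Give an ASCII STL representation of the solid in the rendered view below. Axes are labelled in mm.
Reading the render: the shape is an L-shaped prism: outer 16 × 21 mm, arm thicknesses ≈ 3 mm (horizontal) and 7 mm (vertical), extruded 10 mm in z (dimensions read to the nearest mm from the axis ticks). For the STL, each face is triangulated and given an outward normal.

solid part
  facet normal 0.0000 0.0000 -1.0000
    outer loop
      vertex 16.0 3.0 0.0
      vertex 16.0 0.0 0.0
      vertex 0.0 0.0 0.0
    endloop
  endfacet
  facet normal 0.0000 0.0000 -1.0000
    outer loop
      vertex 7.0 3.0 0.0
      vertex 16.0 3.0 0.0
      vertex 0.0 0.0 0.0
    endloop
  endfacet
  facet normal 0.0000 0.0000 -1.0000
    outer loop
      vertex 7.0 21.0 0.0
      vertex 7.0 3.0 0.0
      vertex 0.0 0.0 0.0
    endloop
  endfacet
  facet normal 0.0000 0.0000 -1.0000
    outer loop
      vertex 0.0 21.0 0.0
      vertex 7.0 21.0 0.0
      vertex 0.0 0.0 0.0
    endloop
  endfacet
  facet normal 0.0000 0.0000 1.0000
    outer loop
      vertex 0.0 0.0 10.0
      vertex 16.0 0.0 10.0
      vertex 16.0 3.0 10.0
    endloop
  endfacet
  facet normal 0.0000 0.0000 1.0000
    outer loop
      vertex 0.0 0.0 10.0
      vertex 16.0 3.0 10.0
      vertex 7.0 3.0 10.0
    endloop
  endfacet
  facet normal 0.0000 0.0000 1.0000
    outer loop
      vertex 0.0 0.0 10.0
      vertex 7.0 3.0 10.0
      vertex 7.0 21.0 10.0
    endloop
  endfacet
  facet normal 0.0000 0.0000 1.0000
    outer loop
      vertex 0.0 0.0 10.0
      vertex 7.0 21.0 10.0
      vertex 0.0 21.0 10.0
    endloop
  endfacet
  facet normal 0.0000 -1.0000 0.0000
    outer loop
      vertex 0.0 0.0 0.0
      vertex 16.0 0.0 0.0
      vertex 16.0 0.0 10.0
    endloop
  endfacet
  facet normal 0.0000 -1.0000 0.0000
    outer loop
      vertex 0.0 0.0 0.0
      vertex 16.0 0.0 10.0
      vertex 0.0 0.0 10.0
    endloop
  endfacet
  facet normal 1.0000 0.0000 0.0000
    outer loop
      vertex 16.0 0.0 0.0
      vertex 16.0 3.0 0.0
      vertex 16.0 3.0 10.0
    endloop
  endfacet
  facet normal 1.0000 0.0000 0.0000
    outer loop
      vertex 16.0 0.0 0.0
      vertex 16.0 3.0 10.0
      vertex 16.0 0.0 10.0
    endloop
  endfacet
  facet normal 0.0000 1.0000 0.0000
    outer loop
      vertex 16.0 3.0 0.0
      vertex 7.0 3.0 0.0
      vertex 7.0 3.0 10.0
    endloop
  endfacet
  facet normal 0.0000 1.0000 0.0000
    outer loop
      vertex 16.0 3.0 0.0
      vertex 7.0 3.0 10.0
      vertex 16.0 3.0 10.0
    endloop
  endfacet
  facet normal 1.0000 0.0000 0.0000
    outer loop
      vertex 7.0 3.0 0.0
      vertex 7.0 21.0 0.0
      vertex 7.0 21.0 10.0
    endloop
  endfacet
  facet normal 1.0000 0.0000 0.0000
    outer loop
      vertex 7.0 3.0 0.0
      vertex 7.0 21.0 10.0
      vertex 7.0 3.0 10.0
    endloop
  endfacet
  facet normal 0.0000 1.0000 0.0000
    outer loop
      vertex 7.0 21.0 0.0
      vertex 0.0 21.0 0.0
      vertex 0.0 21.0 10.0
    endloop
  endfacet
  facet normal 0.0000 1.0000 0.0000
    outer loop
      vertex 7.0 21.0 0.0
      vertex 0.0 21.0 10.0
      vertex 7.0 21.0 10.0
    endloop
  endfacet
  facet normal -1.0000 0.0000 0.0000
    outer loop
      vertex 0.0 21.0 0.0
      vertex 0.0 0.0 0.0
      vertex 0.0 0.0 10.0
    endloop
  endfacet
  facet normal -1.0000 0.0000 0.0000
    outer loop
      vertex 0.0 21.0 0.0
      vertex 0.0 0.0 10.0
      vertex 0.0 21.0 10.0
    endloop
  endfacet
endsolid part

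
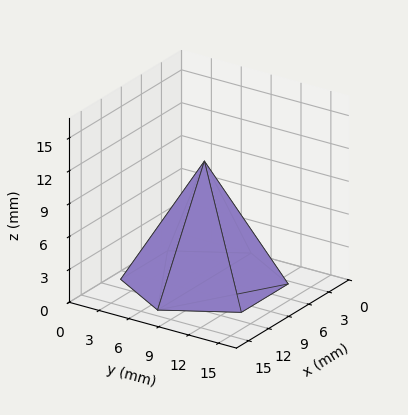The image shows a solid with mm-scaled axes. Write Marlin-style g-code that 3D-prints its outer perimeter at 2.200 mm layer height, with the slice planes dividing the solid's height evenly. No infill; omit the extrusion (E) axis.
Reading the render: the shape is a regular 6-sided pyramid, base circumscribed radius ≈ 7 mm, apex at z ≈ 11 mm (dimensions read to the nearest mm from the axis ticks). For the g-code, the solid's height is divided into equal slices at the stated Δz and each level perimeter traced with G1 moves after a G0 lift.

; perimeter-only toolpath
G21 ; units = mm
G90 ; absolute positioning
G28 ; home
; layer 1
G0 Z2.200
G0 X12.600 Y7.000
G1 X9.800 Y11.850
G1 X4.200 Y11.850
G1 X1.400 Y7.000
G1 X4.200 Y2.150
G1 X9.800 Y2.150
G1 X12.600 Y7.000
; layer 2
G0 Z4.400
G0 X11.200 Y7.000
G1 X9.100 Y10.637
G1 X4.900 Y10.637
G1 X2.800 Y7.000
G1 X4.900 Y3.363
G1 X9.100 Y3.363
G1 X11.200 Y7.000
; layer 3
G0 Z6.600
G0 X9.800 Y7.000
G1 X8.400 Y9.425
G1 X5.600 Y9.425
G1 X4.200 Y7.000
G1 X5.600 Y4.575
G1 X8.400 Y4.575
G1 X9.800 Y7.000
; layer 4
G0 Z8.800
G0 X8.400 Y7.000
G1 X7.700 Y8.212
G1 X6.300 Y8.212
G1 X5.600 Y7.000
G1 X6.300 Y5.788
G1 X7.700 Y5.788
G1 X8.400 Y7.000
M2 ; end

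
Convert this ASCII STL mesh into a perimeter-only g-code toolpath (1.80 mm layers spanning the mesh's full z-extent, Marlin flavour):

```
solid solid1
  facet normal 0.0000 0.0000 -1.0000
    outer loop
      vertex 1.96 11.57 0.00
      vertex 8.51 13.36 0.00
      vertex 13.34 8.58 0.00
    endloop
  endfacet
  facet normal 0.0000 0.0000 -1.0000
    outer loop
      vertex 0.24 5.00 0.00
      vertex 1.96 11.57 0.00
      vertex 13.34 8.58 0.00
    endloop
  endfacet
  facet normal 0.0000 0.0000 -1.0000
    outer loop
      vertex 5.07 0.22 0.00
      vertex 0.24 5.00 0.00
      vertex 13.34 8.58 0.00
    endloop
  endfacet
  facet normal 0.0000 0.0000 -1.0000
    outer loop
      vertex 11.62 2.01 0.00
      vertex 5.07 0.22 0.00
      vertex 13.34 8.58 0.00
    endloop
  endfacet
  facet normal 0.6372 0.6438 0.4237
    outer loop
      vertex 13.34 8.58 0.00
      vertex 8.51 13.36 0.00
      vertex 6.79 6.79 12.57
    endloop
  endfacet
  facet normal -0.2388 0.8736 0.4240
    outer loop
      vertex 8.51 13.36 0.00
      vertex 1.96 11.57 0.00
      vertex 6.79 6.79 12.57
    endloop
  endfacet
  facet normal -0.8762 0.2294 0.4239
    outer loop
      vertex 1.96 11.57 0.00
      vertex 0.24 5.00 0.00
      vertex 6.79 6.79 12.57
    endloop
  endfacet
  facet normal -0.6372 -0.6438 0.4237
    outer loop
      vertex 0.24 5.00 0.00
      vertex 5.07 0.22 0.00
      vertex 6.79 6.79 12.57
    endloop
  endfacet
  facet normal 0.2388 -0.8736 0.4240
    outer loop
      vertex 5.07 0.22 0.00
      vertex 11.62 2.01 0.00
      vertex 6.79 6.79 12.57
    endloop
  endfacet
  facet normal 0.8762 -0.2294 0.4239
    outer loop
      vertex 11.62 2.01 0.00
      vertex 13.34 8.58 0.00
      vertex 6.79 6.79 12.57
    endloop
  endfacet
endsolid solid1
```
; perimeter-only toolpath
G21 ; units = mm
G90 ; absolute positioning
G28 ; home
; layer 1
G0 Z1.80
G0 X12.40 Y8.32
G1 X8.26 Y12.42
G1 X2.65 Y10.89
G1 X1.18 Y5.26
G1 X5.32 Y1.16
G1 X10.93 Y2.69
G1 X12.40 Y8.32
; layer 2
G0 Z3.59
G0 X11.47 Y8.07
G1 X8.02 Y11.48
G1 X3.34 Y10.20
G1 X2.11 Y5.51
G1 X5.56 Y2.10
G1 X10.24 Y3.38
G1 X11.47 Y8.07
; layer 3
G0 Z5.39
G0 X10.53 Y7.81
G1 X7.77 Y10.54
G1 X4.03 Y9.52
G1 X3.05 Y5.77
G1 X5.81 Y3.04
G1 X9.55 Y4.06
G1 X10.53 Y7.81
; layer 4
G0 Z7.18
G0 X9.60 Y7.56
G1 X7.53 Y9.61
G1 X4.72 Y8.84
G1 X3.98 Y6.02
G1 X6.05 Y3.97
G1 X8.86 Y4.74
G1 X9.60 Y7.56
; layer 5
G0 Z8.98
G0 X8.66 Y7.30
G1 X7.28 Y8.67
G1 X5.41 Y8.16
G1 X4.92 Y6.28
G1 X6.30 Y4.91
G1 X8.17 Y5.42
G1 X8.66 Y7.30
; layer 6
G0 Z10.77
G0 X7.73 Y7.05
G1 X7.04 Y7.73
G1 X6.10 Y7.47
G1 X5.85 Y6.53
G1 X6.54 Y5.85
G1 X7.48 Y6.11
G1 X7.73 Y7.05
M2 ; end

The solid is a regular 6-sided pyramid, base circumscribed radius ≈ 6.79 mm, apex at z ≈ 12.6 mm. Slicing at Δz = 1.80 mm — 7 equal slices spanning the solid's height, so layer i sits at z = i·h/7 — gives 6 non-empty perimeters. Each is a 6-segment closed polygon; G0 lifts to the layer z and rapids to the start vertex, then G1 traces the edges. The cross-section shrinks linearly with z (the slice at the apex is degenerate and omitted).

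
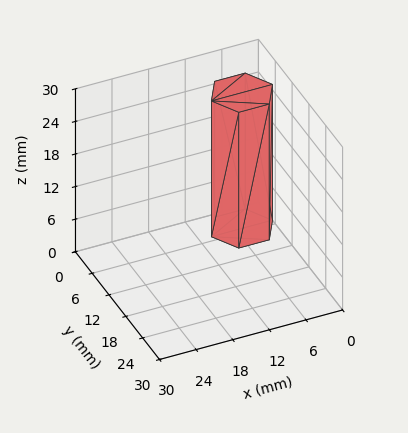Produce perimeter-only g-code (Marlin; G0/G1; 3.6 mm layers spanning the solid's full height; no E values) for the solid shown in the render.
Reading the render: the shape is a regular 6-sided prism (a cylinder approximated with 6 flat sides), circumscribed radius ≈ 5 mm, height ≈ 25 mm (dimensions read to the nearest mm from the axis ticks). For the g-code, the solid's height is divided into equal slices at the stated Δz and each level perimeter traced with G1 moves after a G0 lift.

; perimeter-only toolpath
G21 ; units = mm
G90 ; absolute positioning
G28 ; home
; layer 1
G0 Z3.6
G0 X10.0 Y5.0
G1 X7.5 Y9.3
G1 X2.5 Y9.3
G1 X0.0 Y5.0
G1 X2.5 Y0.7
G1 X7.5 Y0.7
G1 X10.0 Y5.0
; layer 2
G0 Z7.1
G0 X10.0 Y5.0
G1 X7.5 Y9.3
G1 X2.5 Y9.3
G1 X0.0 Y5.0
G1 X2.5 Y0.7
G1 X7.5 Y0.7
G1 X10.0 Y5.0
; layer 3
G0 Z10.7
G0 X10.0 Y5.0
G1 X7.5 Y9.3
G1 X2.5 Y9.3
G1 X0.0 Y5.0
G1 X2.5 Y0.7
G1 X7.5 Y0.7
G1 X10.0 Y5.0
; layer 4
G0 Z14.3
G0 X10.0 Y5.0
G1 X7.5 Y9.3
G1 X2.5 Y9.3
G1 X0.0 Y5.0
G1 X2.5 Y0.7
G1 X7.5 Y0.7
G1 X10.0 Y5.0
; layer 5
G0 Z17.9
G0 X10.0 Y5.0
G1 X7.5 Y9.3
G1 X2.5 Y9.3
G1 X0.0 Y5.0
G1 X2.5 Y0.7
G1 X7.5 Y0.7
G1 X10.0 Y5.0
; layer 6
G0 Z21.4
G0 X10.0 Y5.0
G1 X7.5 Y9.3
G1 X2.5 Y9.3
G1 X0.0 Y5.0
G1 X2.5 Y0.7
G1 X7.5 Y0.7
G1 X10.0 Y5.0
; layer 7
G0 Z25.0
G0 X10.0 Y5.0
G1 X7.5 Y9.3
G1 X2.5 Y9.3
G1 X0.0 Y5.0
G1 X2.5 Y0.7
G1 X7.5 Y0.7
G1 X10.0 Y5.0
M2 ; end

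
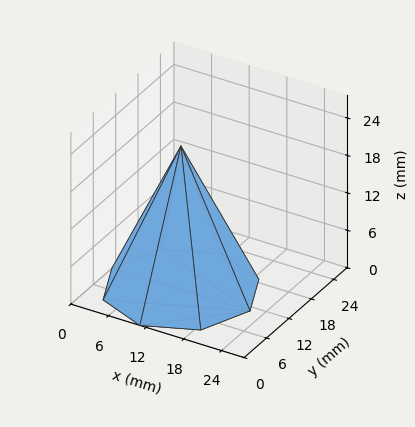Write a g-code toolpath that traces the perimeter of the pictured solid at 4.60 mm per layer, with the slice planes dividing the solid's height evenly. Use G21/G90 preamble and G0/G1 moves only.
Reading the render: the shape is a regular 8-sided pyramid, base circumscribed radius ≈ 11 mm, apex at z ≈ 23 mm (dimensions read to the nearest mm from the axis ticks). For the g-code, the solid's height is divided into equal slices at the stated Δz and each level perimeter traced with G1 moves after a G0 lift.

; perimeter-only toolpath
G21 ; units = mm
G90 ; absolute positioning
G28 ; home
; layer 1
G0 Z4.60
G0 X19.80 Y11.00
G1 X17.22 Y17.22
G1 X11.00 Y19.80
G1 X4.78 Y17.22
G1 X2.20 Y11.00
G1 X4.78 Y4.78
G1 X11.00 Y2.20
G1 X17.22 Y4.78
G1 X19.80 Y11.00
; layer 2
G0 Z9.20
G0 X17.60 Y11.00
G1 X15.67 Y15.67
G1 X11.00 Y17.60
G1 X6.33 Y15.67
G1 X4.40 Y11.00
G1 X6.33 Y6.33
G1 X11.00 Y4.40
G1 X15.67 Y6.33
G1 X17.60 Y11.00
; layer 3
G0 Z13.80
G0 X15.40 Y11.00
G1 X14.11 Y14.11
G1 X11.00 Y15.40
G1 X7.89 Y14.11
G1 X6.60 Y11.00
G1 X7.89 Y7.89
G1 X11.00 Y6.60
G1 X14.11 Y7.89
G1 X15.40 Y11.00
; layer 4
G0 Z18.40
G0 X13.20 Y11.00
G1 X12.56 Y12.56
G1 X11.00 Y13.20
G1 X9.44 Y12.56
G1 X8.80 Y11.00
G1 X9.44 Y9.44
G1 X11.00 Y8.80
G1 X12.56 Y9.44
G1 X13.20 Y11.00
M2 ; end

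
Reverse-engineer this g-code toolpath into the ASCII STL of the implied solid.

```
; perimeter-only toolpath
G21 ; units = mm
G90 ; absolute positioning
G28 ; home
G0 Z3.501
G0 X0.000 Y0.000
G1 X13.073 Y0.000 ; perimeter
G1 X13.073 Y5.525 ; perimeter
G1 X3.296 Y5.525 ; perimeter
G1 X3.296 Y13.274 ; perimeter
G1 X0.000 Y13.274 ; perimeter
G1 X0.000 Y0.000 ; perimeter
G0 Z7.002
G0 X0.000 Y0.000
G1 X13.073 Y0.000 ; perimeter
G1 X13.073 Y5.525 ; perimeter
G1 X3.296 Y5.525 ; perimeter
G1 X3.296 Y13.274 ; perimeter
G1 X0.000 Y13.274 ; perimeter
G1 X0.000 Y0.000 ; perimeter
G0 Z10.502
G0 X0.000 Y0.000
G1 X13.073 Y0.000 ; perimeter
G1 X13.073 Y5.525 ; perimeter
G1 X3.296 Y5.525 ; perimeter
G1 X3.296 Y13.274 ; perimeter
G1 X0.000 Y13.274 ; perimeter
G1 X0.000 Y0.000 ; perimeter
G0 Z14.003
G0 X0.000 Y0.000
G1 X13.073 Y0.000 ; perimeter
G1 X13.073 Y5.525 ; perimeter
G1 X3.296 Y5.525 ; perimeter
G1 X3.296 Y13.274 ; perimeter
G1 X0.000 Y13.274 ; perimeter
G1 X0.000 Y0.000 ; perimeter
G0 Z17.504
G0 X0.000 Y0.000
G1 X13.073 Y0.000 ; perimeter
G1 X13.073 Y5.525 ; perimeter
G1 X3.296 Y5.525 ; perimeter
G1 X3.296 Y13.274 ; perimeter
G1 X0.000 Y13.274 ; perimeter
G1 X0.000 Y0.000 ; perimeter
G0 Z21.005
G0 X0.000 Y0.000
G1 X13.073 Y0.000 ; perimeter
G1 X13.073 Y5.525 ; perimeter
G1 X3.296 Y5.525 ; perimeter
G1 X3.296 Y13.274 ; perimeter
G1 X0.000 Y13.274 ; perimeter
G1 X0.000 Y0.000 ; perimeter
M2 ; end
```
solid part
  facet normal 0.0000 0.0000 -1.0000
    outer loop
      vertex 13.073 5.525 0.000
      vertex 13.073 0.000 0.000
      vertex 0.000 0.000 0.000
    endloop
  endfacet
  facet normal 0.0000 0.0000 -1.0000
    outer loop
      vertex 3.296 5.525 0.000
      vertex 13.073 5.525 0.000
      vertex 0.000 0.000 0.000
    endloop
  endfacet
  facet normal 0.0000 0.0000 -1.0000
    outer loop
      vertex 3.296 13.274 0.000
      vertex 3.296 5.525 0.000
      vertex 0.000 0.000 0.000
    endloop
  endfacet
  facet normal 0.0000 0.0000 -1.0000
    outer loop
      vertex 0.000 13.274 0.000
      vertex 3.296 13.274 0.000
      vertex 0.000 0.000 0.000
    endloop
  endfacet
  facet normal 0.0000 0.0000 1.0000
    outer loop
      vertex 0.000 0.000 21.005
      vertex 13.073 0.000 21.005
      vertex 13.073 5.525 21.005
    endloop
  endfacet
  facet normal 0.0000 0.0000 1.0000
    outer loop
      vertex 0.000 0.000 21.005
      vertex 13.073 5.525 21.005
      vertex 3.296 5.525 21.005
    endloop
  endfacet
  facet normal 0.0000 0.0000 1.0000
    outer loop
      vertex 0.000 0.000 21.005
      vertex 3.296 5.525 21.005
      vertex 3.296 13.274 21.005
    endloop
  endfacet
  facet normal 0.0000 0.0000 1.0000
    outer loop
      vertex 0.000 0.000 21.005
      vertex 3.296 13.274 21.005
      vertex 0.000 13.274 21.005
    endloop
  endfacet
  facet normal 0.0000 -1.0000 0.0000
    outer loop
      vertex 0.000 0.000 0.000
      vertex 13.073 0.000 0.000
      vertex 13.073 0.000 21.005
    endloop
  endfacet
  facet normal 0.0000 -1.0000 0.0000
    outer loop
      vertex 0.000 0.000 0.000
      vertex 13.073 0.000 21.005
      vertex 0.000 0.000 21.005
    endloop
  endfacet
  facet normal 1.0000 0.0000 0.0000
    outer loop
      vertex 13.073 0.000 0.000
      vertex 13.073 5.525 0.000
      vertex 13.073 5.525 21.005
    endloop
  endfacet
  facet normal 1.0000 0.0000 0.0000
    outer loop
      vertex 13.073 0.000 0.000
      vertex 13.073 5.525 21.005
      vertex 13.073 0.000 21.005
    endloop
  endfacet
  facet normal 0.0000 1.0000 0.0000
    outer loop
      vertex 13.073 5.525 0.000
      vertex 3.296 5.525 0.000
      vertex 3.296 5.525 21.005
    endloop
  endfacet
  facet normal 0.0000 1.0000 0.0000
    outer loop
      vertex 13.073 5.525 0.000
      vertex 3.296 5.525 21.005
      vertex 13.073 5.525 21.005
    endloop
  endfacet
  facet normal 1.0000 0.0000 0.0000
    outer loop
      vertex 3.296 5.525 0.000
      vertex 3.296 13.274 0.000
      vertex 3.296 13.274 21.005
    endloop
  endfacet
  facet normal 1.0000 0.0000 0.0000
    outer loop
      vertex 3.296 5.525 0.000
      vertex 3.296 13.274 21.005
      vertex 3.296 5.525 21.005
    endloop
  endfacet
  facet normal 0.0000 1.0000 0.0000
    outer loop
      vertex 3.296 13.274 0.000
      vertex 0.000 13.274 0.000
      vertex 0.000 13.274 21.005
    endloop
  endfacet
  facet normal 0.0000 1.0000 0.0000
    outer loop
      vertex 3.296 13.274 0.000
      vertex 0.000 13.274 21.005
      vertex 3.296 13.274 21.005
    endloop
  endfacet
  facet normal -1.0000 0.0000 0.0000
    outer loop
      vertex 0.000 13.274 0.000
      vertex 0.000 0.000 0.000
      vertex 0.000 0.000 21.005
    endloop
  endfacet
  facet normal -1.0000 0.0000 0.0000
    outer loop
      vertex 0.000 13.274 0.000
      vertex 0.000 0.000 21.005
      vertex 0.000 13.274 21.005
    endloop
  endfacet
endsolid part

The G0 Z moves step by Δz≈3.501 mm. Every layer's G1 loop is the same polygon, so the solid is a straight extrusion of it from z=0 to z≈21. Closing with flat bottom and top caps and triangulating gives 20 facets — an L-shaped prism: outer 13.1 × 13.3 mm, arm thicknesses ≈ 5.53 mm (horizontal) and 3.3 mm (vertical), extruded 21 mm in z.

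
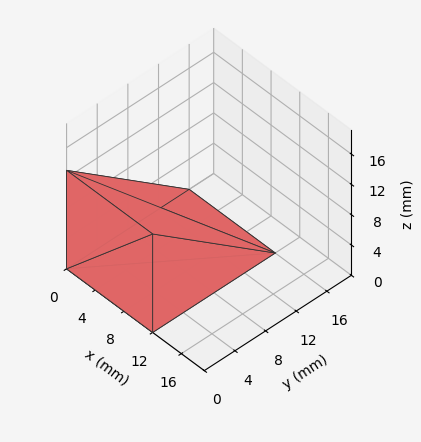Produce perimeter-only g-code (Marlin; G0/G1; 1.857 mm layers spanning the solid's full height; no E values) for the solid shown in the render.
Reading the render: the shape is a wedge (ramp): 12 × 16 mm base, rising to 13 mm along the y=0 edge and sloping linearly to z=0 at y=16 (dimensions read to the nearest mm from the axis ticks). For the g-code, the solid's height is divided into equal slices at the stated Δz and each level perimeter traced with G1 moves after a G0 lift.

; perimeter-only toolpath
G21 ; units = mm
G90 ; absolute positioning
G28 ; home
; layer 1
G0 Z1.857
G0 X0.000 Y0.000
G1 X12.000 Y0.000
G1 X12.000 Y13.714
G1 X0.000 Y13.714
G1 X0.000 Y0.000
; layer 2
G0 Z3.714
G0 X0.000 Y0.000
G1 X12.000 Y0.000
G1 X12.000 Y11.429
G1 X0.000 Y11.429
G1 X0.000 Y0.000
; layer 3
G0 Z5.571
G0 X0.000 Y0.000
G1 X12.000 Y0.000
G1 X12.000 Y9.143
G1 X0.000 Y9.143
G1 X0.000 Y0.000
; layer 4
G0 Z7.429
G0 X0.000 Y0.000
G1 X12.000 Y0.000
G1 X12.000 Y6.857
G1 X0.000 Y6.857
G1 X0.000 Y0.000
; layer 5
G0 Z9.286
G0 X0.000 Y0.000
G1 X12.000 Y0.000
G1 X12.000 Y4.571
G1 X0.000 Y4.571
G1 X0.000 Y0.000
; layer 6
G0 Z11.143
G0 X0.000 Y0.000
G1 X12.000 Y0.000
G1 X12.000 Y2.286
G1 X0.000 Y2.286
G1 X0.000 Y0.000
M2 ; end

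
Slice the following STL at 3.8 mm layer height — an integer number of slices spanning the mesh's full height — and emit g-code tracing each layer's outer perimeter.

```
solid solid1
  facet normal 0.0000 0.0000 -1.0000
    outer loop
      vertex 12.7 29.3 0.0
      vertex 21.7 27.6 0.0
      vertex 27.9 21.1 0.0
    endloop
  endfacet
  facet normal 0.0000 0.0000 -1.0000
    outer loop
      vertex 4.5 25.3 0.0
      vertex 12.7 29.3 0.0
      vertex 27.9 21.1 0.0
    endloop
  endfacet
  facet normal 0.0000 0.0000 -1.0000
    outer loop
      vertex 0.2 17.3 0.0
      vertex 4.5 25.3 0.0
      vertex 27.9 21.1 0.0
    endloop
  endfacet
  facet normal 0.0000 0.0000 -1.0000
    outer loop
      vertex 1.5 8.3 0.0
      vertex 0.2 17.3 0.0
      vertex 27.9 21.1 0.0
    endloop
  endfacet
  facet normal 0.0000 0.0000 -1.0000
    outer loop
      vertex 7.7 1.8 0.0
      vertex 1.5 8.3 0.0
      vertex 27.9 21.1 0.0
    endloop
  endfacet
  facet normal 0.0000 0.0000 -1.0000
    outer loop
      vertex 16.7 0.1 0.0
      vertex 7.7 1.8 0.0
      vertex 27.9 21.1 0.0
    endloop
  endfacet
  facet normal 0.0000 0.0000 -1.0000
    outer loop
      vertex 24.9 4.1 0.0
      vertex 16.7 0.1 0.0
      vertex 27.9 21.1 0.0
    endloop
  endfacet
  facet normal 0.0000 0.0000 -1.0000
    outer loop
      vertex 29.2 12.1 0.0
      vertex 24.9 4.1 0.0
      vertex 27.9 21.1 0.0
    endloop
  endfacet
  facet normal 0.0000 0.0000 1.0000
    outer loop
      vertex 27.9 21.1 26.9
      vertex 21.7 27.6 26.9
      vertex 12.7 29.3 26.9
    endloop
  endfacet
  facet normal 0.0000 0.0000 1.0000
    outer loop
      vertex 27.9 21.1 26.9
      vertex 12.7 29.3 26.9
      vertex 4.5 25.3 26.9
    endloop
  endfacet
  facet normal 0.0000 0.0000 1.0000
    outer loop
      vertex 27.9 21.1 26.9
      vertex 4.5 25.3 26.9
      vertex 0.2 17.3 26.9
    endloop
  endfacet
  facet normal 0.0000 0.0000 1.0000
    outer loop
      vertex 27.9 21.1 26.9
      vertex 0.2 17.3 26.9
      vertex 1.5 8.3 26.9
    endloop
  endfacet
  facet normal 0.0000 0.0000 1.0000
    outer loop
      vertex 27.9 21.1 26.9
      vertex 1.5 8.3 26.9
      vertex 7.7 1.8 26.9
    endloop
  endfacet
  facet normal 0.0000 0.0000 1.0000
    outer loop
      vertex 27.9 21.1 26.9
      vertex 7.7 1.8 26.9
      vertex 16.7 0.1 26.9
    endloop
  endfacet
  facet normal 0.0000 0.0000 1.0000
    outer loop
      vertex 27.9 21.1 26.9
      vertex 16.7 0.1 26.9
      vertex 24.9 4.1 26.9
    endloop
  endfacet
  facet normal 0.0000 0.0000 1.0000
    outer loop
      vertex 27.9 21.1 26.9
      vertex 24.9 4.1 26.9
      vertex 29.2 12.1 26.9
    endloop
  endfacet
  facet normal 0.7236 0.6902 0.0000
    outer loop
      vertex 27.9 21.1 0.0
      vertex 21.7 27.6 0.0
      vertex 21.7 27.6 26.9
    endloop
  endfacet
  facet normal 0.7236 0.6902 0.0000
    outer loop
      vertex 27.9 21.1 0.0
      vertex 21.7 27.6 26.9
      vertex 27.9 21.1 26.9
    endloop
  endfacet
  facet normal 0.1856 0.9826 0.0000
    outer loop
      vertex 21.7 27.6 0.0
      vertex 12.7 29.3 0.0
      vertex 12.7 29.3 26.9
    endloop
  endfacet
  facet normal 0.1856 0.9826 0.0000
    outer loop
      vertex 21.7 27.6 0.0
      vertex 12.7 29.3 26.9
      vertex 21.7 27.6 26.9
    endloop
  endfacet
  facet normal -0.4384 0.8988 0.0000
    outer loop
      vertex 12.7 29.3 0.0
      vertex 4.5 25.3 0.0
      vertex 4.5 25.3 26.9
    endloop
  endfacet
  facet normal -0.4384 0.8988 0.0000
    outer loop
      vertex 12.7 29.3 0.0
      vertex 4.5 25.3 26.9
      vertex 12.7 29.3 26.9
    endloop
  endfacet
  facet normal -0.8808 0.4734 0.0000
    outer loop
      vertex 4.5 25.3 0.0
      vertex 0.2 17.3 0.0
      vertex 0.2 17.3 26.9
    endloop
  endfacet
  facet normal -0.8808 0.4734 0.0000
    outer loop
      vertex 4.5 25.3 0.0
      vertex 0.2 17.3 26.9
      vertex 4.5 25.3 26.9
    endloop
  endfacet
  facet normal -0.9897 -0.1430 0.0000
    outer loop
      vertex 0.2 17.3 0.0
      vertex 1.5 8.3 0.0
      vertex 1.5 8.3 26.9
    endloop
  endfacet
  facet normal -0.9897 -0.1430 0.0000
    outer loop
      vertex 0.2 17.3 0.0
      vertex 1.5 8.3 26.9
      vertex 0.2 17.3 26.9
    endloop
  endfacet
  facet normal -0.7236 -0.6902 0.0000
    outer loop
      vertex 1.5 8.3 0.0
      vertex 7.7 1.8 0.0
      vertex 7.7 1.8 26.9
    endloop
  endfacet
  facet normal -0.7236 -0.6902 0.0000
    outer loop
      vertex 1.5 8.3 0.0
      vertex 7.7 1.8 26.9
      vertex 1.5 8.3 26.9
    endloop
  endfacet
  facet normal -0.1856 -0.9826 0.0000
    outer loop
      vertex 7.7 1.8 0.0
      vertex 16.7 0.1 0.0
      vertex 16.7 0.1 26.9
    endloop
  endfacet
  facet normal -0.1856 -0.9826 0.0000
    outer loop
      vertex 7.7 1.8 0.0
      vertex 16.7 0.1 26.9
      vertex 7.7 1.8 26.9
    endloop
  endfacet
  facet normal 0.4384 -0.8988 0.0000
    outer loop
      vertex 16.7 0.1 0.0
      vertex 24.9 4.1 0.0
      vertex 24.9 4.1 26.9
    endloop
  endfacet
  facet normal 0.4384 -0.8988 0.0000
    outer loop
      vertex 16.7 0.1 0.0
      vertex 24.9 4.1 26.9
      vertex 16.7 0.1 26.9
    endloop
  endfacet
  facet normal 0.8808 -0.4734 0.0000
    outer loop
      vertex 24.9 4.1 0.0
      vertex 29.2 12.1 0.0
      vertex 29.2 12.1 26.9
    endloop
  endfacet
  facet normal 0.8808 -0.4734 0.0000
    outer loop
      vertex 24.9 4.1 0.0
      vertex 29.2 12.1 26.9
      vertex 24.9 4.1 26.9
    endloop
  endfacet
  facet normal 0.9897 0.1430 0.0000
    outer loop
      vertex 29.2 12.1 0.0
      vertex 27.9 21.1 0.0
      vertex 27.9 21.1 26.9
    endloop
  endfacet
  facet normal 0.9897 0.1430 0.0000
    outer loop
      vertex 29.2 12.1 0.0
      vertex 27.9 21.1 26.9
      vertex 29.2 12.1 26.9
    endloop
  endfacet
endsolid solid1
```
; perimeter-only toolpath
G21 ; units = mm
G90 ; absolute positioning
G28 ; home
; layer 1
G0 Z3.8
G0 X27.9 Y21.1
G1 X21.7 Y27.6
G1 X12.7 Y29.3
G1 X4.5 Y25.3
G1 X0.2 Y17.3
G1 X1.5 Y8.3
G1 X7.7 Y1.8
G1 X16.7 Y0.1
G1 X24.9 Y4.1
G1 X29.2 Y12.1
G1 X27.9 Y21.1
; layer 2
G0 Z7.7
G0 X27.9 Y21.1
G1 X21.7 Y27.6
G1 X12.7 Y29.3
G1 X4.5 Y25.3
G1 X0.2 Y17.3
G1 X1.5 Y8.3
G1 X7.7 Y1.8
G1 X16.7 Y0.1
G1 X24.9 Y4.1
G1 X29.2 Y12.1
G1 X27.9 Y21.1
; layer 3
G0 Z11.5
G0 X27.9 Y21.1
G1 X21.7 Y27.6
G1 X12.7 Y29.3
G1 X4.5 Y25.3
G1 X0.2 Y17.3
G1 X1.5 Y8.3
G1 X7.7 Y1.8
G1 X16.7 Y0.1
G1 X24.9 Y4.1
G1 X29.2 Y12.1
G1 X27.9 Y21.1
; layer 4
G0 Z15.4
G0 X27.9 Y21.1
G1 X21.7 Y27.6
G1 X12.7 Y29.3
G1 X4.5 Y25.3
G1 X0.2 Y17.3
G1 X1.5 Y8.3
G1 X7.7 Y1.8
G1 X16.7 Y0.1
G1 X24.9 Y4.1
G1 X29.2 Y12.1
G1 X27.9 Y21.1
; layer 5
G0 Z19.2
G0 X27.9 Y21.1
G1 X21.7 Y27.6
G1 X12.7 Y29.3
G1 X4.5 Y25.3
G1 X0.2 Y17.3
G1 X1.5 Y8.3
G1 X7.7 Y1.8
G1 X16.7 Y0.1
G1 X24.9 Y4.1
G1 X29.2 Y12.1
G1 X27.9 Y21.1
; layer 6
G0 Z23.1
G0 X27.9 Y21.1
G1 X21.7 Y27.6
G1 X12.7 Y29.3
G1 X4.5 Y25.3
G1 X0.2 Y17.3
G1 X1.5 Y8.3
G1 X7.7 Y1.8
G1 X16.7 Y0.1
G1 X24.9 Y4.1
G1 X29.2 Y12.1
G1 X27.9 Y21.1
; layer 7
G0 Z26.9
G0 X27.9 Y21.1
G1 X21.7 Y27.6
G1 X12.7 Y29.3
G1 X4.5 Y25.3
G1 X0.2 Y17.3
G1 X1.5 Y8.3
G1 X7.7 Y1.8
G1 X16.7 Y0.1
G1 X24.9 Y4.1
G1 X29.2 Y12.1
G1 X27.9 Y21.1
M2 ; end

The solid is a regular 10-sided prism (a cylinder approximated with 10 flat sides), circumscribed radius ≈ 14.7 mm, height ≈ 26.9 mm. Slicing at Δz = 3.8 mm — 7 equal slices spanning the solid's height, so layer i sits at z = i·h/7 — gives 7 non-empty perimeters. Each is a 10-segment closed polygon; G0 lifts to the layer z and rapids to the start vertex, then G1 traces the edges.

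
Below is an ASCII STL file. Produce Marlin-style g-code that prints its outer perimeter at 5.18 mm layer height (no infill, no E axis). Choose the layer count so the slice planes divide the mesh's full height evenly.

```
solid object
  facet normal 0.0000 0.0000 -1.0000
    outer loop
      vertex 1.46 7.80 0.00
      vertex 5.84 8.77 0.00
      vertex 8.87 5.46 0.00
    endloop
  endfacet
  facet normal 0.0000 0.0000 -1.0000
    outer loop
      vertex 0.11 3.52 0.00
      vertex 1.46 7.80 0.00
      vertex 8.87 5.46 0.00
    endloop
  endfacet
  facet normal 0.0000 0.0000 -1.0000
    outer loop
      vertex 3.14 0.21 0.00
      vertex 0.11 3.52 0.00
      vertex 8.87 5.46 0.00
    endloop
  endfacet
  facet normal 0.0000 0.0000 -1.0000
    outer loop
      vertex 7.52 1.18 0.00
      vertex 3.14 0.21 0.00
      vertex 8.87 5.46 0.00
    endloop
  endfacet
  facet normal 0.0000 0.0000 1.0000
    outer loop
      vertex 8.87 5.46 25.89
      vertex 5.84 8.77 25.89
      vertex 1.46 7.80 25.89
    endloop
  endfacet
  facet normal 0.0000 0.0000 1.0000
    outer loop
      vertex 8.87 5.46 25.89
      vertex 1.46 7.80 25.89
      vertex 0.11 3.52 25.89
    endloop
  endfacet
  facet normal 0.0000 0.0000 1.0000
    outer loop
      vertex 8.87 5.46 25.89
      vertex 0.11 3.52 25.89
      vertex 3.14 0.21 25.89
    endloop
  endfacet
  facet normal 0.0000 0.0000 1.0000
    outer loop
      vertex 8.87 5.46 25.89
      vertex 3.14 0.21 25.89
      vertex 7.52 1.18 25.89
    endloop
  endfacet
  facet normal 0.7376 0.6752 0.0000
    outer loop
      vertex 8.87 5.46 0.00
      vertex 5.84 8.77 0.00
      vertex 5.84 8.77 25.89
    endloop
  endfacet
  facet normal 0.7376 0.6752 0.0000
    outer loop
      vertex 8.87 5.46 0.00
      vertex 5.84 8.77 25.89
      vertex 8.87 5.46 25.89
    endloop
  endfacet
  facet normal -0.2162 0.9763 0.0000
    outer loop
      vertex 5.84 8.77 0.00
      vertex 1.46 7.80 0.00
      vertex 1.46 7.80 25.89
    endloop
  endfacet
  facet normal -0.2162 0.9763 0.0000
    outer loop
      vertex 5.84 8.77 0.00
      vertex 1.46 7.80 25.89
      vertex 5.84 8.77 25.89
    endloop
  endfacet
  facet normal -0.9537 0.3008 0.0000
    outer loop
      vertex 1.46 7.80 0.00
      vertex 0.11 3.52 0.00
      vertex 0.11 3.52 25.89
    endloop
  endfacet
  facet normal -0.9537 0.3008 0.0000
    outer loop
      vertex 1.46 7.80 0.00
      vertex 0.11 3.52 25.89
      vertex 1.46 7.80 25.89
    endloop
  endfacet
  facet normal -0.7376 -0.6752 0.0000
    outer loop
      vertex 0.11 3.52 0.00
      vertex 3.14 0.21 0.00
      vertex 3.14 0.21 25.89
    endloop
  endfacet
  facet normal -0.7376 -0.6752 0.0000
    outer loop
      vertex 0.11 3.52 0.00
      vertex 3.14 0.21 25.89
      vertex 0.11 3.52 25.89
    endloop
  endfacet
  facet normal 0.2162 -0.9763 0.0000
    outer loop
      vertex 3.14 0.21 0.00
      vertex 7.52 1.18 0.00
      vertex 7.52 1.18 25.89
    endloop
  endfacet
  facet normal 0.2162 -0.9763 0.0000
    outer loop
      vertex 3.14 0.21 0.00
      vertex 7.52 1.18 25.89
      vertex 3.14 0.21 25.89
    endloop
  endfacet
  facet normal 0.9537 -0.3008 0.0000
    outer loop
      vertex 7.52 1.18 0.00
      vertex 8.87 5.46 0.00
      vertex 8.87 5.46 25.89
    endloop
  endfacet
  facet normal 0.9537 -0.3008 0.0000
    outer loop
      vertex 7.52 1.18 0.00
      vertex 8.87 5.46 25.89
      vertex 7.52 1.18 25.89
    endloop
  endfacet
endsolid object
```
; perimeter-only toolpath
G21 ; units = mm
G90 ; absolute positioning
G28 ; home
; layer 1
G0 Z5.18
G0 X8.87 Y5.46
G1 X5.84 Y8.77
G1 X1.46 Y7.80
G1 X0.11 Y3.52
G1 X3.14 Y0.21
G1 X7.52 Y1.18
G1 X8.87 Y5.46
; layer 2
G0 Z10.36
G0 X8.87 Y5.46
G1 X5.84 Y8.77
G1 X1.46 Y7.80
G1 X0.11 Y3.52
G1 X3.14 Y0.21
G1 X7.52 Y1.18
G1 X8.87 Y5.46
; layer 3
G0 Z15.53
G0 X8.87 Y5.46
G1 X5.84 Y8.77
G1 X1.46 Y7.80
G1 X0.11 Y3.52
G1 X3.14 Y0.21
G1 X7.52 Y1.18
G1 X8.87 Y5.46
; layer 4
G0 Z20.71
G0 X8.87 Y5.46
G1 X5.84 Y8.77
G1 X1.46 Y7.80
G1 X0.11 Y3.52
G1 X3.14 Y0.21
G1 X7.52 Y1.18
G1 X8.87 Y5.46
; layer 5
G0 Z25.89
G0 X8.87 Y5.46
G1 X5.84 Y8.77
G1 X1.46 Y7.80
G1 X0.11 Y3.52
G1 X3.14 Y0.21
G1 X7.52 Y1.18
G1 X8.87 Y5.46
M2 ; end

The solid is a regular 6-sided prism (a cylinder approximated with 6 flat sides), circumscribed radius ≈ 4.49 mm, height ≈ 25.9 mm. Slicing at Δz = 5.18 mm — 5 equal slices spanning the solid's height, so layer i sits at z = i·h/5 — gives 5 non-empty perimeters. Each is a 6-segment closed polygon; G0 lifts to the layer z and rapids to the start vertex, then G1 traces the edges.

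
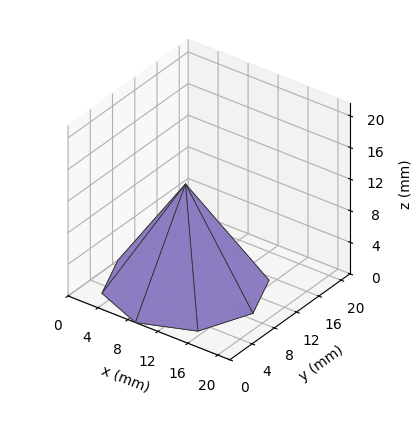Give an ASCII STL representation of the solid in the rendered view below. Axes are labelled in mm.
Reading the render: the shape is a regular 8-sided pyramid, base circumscribed radius ≈ 9 mm, apex at z ≈ 13 mm (dimensions read to the nearest mm from the axis ticks). For the STL, each face is triangulated and given an outward normal.

solid part
  facet normal 0.0000 0.0000 -1.0000
    outer loop
      vertex 9.0 18.0 0.0
      vertex 15.4 15.4 0.0
      vertex 18.0 9.0 0.0
    endloop
  endfacet
  facet normal 0.0000 0.0000 -1.0000
    outer loop
      vertex 2.6 15.4 0.0
      vertex 9.0 18.0 0.0
      vertex 18.0 9.0 0.0
    endloop
  endfacet
  facet normal 0.0000 0.0000 -1.0000
    outer loop
      vertex 0.0 9.0 0.0
      vertex 2.6 15.4 0.0
      vertex 18.0 9.0 0.0
    endloop
  endfacet
  facet normal 0.0000 0.0000 -1.0000
    outer loop
      vertex 2.6 2.6 0.0
      vertex 0.0 9.0 0.0
      vertex 18.0 9.0 0.0
    endloop
  endfacet
  facet normal 0.0000 0.0000 -1.0000
    outer loop
      vertex 9.0 0.0 0.0
      vertex 2.6 2.6 0.0
      vertex 18.0 9.0 0.0
    endloop
  endfacet
  facet normal 0.0000 0.0000 -1.0000
    outer loop
      vertex 15.4 2.6 0.0
      vertex 9.0 0.0 0.0
      vertex 18.0 9.0 0.0
    endloop
  endfacet
  facet normal 0.7798 0.3168 0.5399
    outer loop
      vertex 18.0 9.0 0.0
      vertex 15.4 15.4 0.0
      vertex 9.0 9.0 13.0
    endloop
  endfacet
  facet normal 0.3168 0.7798 0.5399
    outer loop
      vertex 15.4 15.4 0.0
      vertex 9.0 18.0 0.0
      vertex 9.0 9.0 13.0
    endloop
  endfacet
  facet normal -0.3168 0.7798 0.5399
    outer loop
      vertex 9.0 18.0 0.0
      vertex 2.6 15.4 0.0
      vertex 9.0 9.0 13.0
    endloop
  endfacet
  facet normal -0.7798 0.3168 0.5399
    outer loop
      vertex 2.6 15.4 0.0
      vertex 0.0 9.0 0.0
      vertex 9.0 9.0 13.0
    endloop
  endfacet
  facet normal -0.7798 -0.3168 0.5399
    outer loop
      vertex 0.0 9.0 0.0
      vertex 2.6 2.6 0.0
      vertex 9.0 9.0 13.0
    endloop
  endfacet
  facet normal -0.3168 -0.7798 0.5399
    outer loop
      vertex 2.6 2.6 0.0
      vertex 9.0 0.0 0.0
      vertex 9.0 9.0 13.0
    endloop
  endfacet
  facet normal 0.3168 -0.7798 0.5399
    outer loop
      vertex 9.0 0.0 0.0
      vertex 15.4 2.6 0.0
      vertex 9.0 9.0 13.0
    endloop
  endfacet
  facet normal 0.7798 -0.3168 0.5399
    outer loop
      vertex 15.4 2.6 0.0
      vertex 18.0 9.0 0.0
      vertex 9.0 9.0 13.0
    endloop
  endfacet
endsolid part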